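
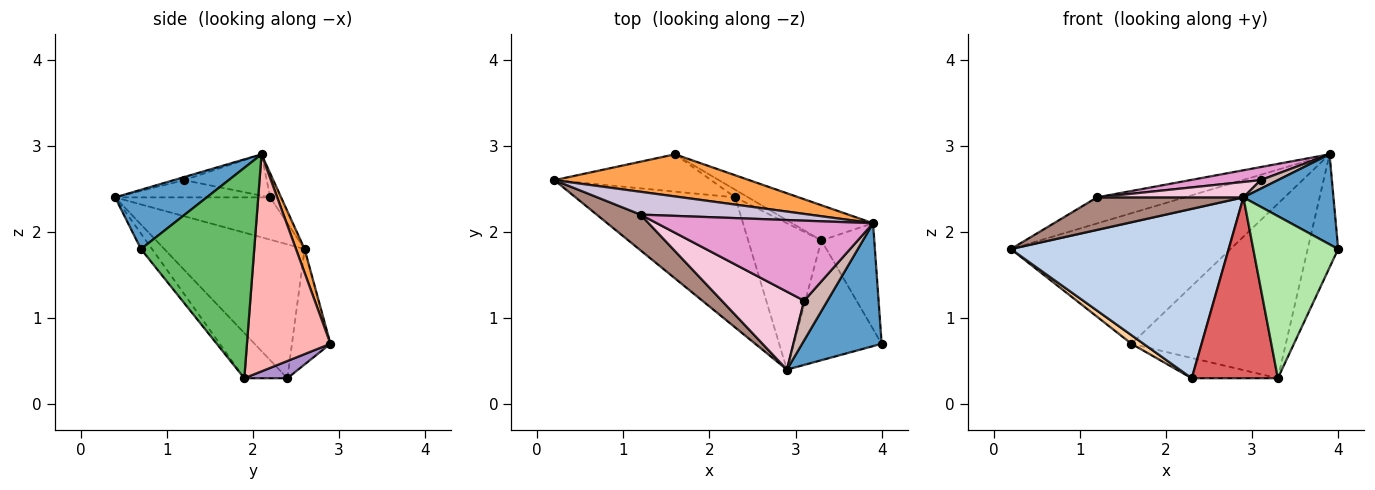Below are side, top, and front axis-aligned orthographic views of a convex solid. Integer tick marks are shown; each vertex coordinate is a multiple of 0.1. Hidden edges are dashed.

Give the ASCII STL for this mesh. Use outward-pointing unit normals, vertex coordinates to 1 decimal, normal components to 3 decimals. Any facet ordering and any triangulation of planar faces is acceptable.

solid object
 facet normal 0.515 -0.506 0.691
  outer loop
   vertex 2.9 0.4 2.4
   vertex 4.0 0.7 1.8
   vertex 3.9 2.1 2.9
  endloop
 endfacet
 facet normal -0.455 -0.706 -0.543
  outer loop
   vertex 2.9 0.4 2.4
   vertex 0.2 2.6 1.8
   vertex 2.3 2.4 0.3
  endloop
 endfacet
 facet normal 0.037 0.951 0.307
  outer loop
   vertex 1.6 2.9 0.7
   vertex 0.2 2.6 1.8
   vertex 3.9 2.1 2.9
  endloop
 endfacet
 facet normal -0.583 -0.183 -0.792
  outer loop
   vertex 1.6 2.9 0.7
   vertex 2.3 2.4 0.3
   vertex 0.2 2.6 1.8
  endloop
 endfacet
 facet normal 0.938 0.252 -0.236
  outer loop
   vertex 3.3 1.9 0.3
   vertex 3.9 2.1 2.9
   vertex 4.0 0.7 1.8
  endloop
 endfacet
 facet normal -0.104 -0.800 -0.591
  outer loop
   vertex 3.3 1.9 0.3
   vertex 4.0 0.7 1.8
   vertex 2.9 0.4 2.4
  endloop
 endfacet
 facet normal -0.362 -0.724 -0.586
  outer loop
   vertex 3.3 1.9 0.3
   vertex 2.9 0.4 2.4
   vertex 2.3 2.4 0.3
  endloop
 endfacet
 facet normal 0.468 0.866 -0.175
  outer loop
   vertex 3.3 1.9 0.3
   vertex 1.6 2.9 0.7
   vertex 3.9 2.1 2.9
  endloop
 endfacet
 facet normal 0.424 0.848 -0.318
  outer loop
   vertex 3.3 1.9 0.3
   vertex 2.3 2.4 0.3
   vertex 1.6 2.9 0.7
  endloop
 endfacet
 facet normal -0.094 0.749 0.656
  outer loop
   vertex 1.2 2.2 2.4
   vertex 3.9 2.1 2.9
   vertex 0.2 2.6 1.8
  endloop
 endfacet
 facet normal -0.581 -0.548 0.602
  outer loop
   vertex 1.2 2.2 2.4
   vertex 0.2 2.6 1.8
   vertex 2.9 0.4 2.4
  endloop
 endfacet
 facet normal -0.126 -0.211 0.969
  outer loop
   vertex 3.1 1.2 2.6
   vertex 2.9 0.4 2.4
   vertex 3.9 2.1 2.9
  endloop
 endfacet
 facet normal -0.185 -0.158 0.970
  outer loop
   vertex 3.1 1.2 2.6
   vertex 3.9 2.1 2.9
   vertex 1.2 2.2 2.4
  endloop
 endfacet
 facet normal -0.201 -0.190 0.961
  outer loop
   vertex 3.1 1.2 2.6
   vertex 1.2 2.2 2.4
   vertex 2.9 0.4 2.4
  endloop
 endfacet
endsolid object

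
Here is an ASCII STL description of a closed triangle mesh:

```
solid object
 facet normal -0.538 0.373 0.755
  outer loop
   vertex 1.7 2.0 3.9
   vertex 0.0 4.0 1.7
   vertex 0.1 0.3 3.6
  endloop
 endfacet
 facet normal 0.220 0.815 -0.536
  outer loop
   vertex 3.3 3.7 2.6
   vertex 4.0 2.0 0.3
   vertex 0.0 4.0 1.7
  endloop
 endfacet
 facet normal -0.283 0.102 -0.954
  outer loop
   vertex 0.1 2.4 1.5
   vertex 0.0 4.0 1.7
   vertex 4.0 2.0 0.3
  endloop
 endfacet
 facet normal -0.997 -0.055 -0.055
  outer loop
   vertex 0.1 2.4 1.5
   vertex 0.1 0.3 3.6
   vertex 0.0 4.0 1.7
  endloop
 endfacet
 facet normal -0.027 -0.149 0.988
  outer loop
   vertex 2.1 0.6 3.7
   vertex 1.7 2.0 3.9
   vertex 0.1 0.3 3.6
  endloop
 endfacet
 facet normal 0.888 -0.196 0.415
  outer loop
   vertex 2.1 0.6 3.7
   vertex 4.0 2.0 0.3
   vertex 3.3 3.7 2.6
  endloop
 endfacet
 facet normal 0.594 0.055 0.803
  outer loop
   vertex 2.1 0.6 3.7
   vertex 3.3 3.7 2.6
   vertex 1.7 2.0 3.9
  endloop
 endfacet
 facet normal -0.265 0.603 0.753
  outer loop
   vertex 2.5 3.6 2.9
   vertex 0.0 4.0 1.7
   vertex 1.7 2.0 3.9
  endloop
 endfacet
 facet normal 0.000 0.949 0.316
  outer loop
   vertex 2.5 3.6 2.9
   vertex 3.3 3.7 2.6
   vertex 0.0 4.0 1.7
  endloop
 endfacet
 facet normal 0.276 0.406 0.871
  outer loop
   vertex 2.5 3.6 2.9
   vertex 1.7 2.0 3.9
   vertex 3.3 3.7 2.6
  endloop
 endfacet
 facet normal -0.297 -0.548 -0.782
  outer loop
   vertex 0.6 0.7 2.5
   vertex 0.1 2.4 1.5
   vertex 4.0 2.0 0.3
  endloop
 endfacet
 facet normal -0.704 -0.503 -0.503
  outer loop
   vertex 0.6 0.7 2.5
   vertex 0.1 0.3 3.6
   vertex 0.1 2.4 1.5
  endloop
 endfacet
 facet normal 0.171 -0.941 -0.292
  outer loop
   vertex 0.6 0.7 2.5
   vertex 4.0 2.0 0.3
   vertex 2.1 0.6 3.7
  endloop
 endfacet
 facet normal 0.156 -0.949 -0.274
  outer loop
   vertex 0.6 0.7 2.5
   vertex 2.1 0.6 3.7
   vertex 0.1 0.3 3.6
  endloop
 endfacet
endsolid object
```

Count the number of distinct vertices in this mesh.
9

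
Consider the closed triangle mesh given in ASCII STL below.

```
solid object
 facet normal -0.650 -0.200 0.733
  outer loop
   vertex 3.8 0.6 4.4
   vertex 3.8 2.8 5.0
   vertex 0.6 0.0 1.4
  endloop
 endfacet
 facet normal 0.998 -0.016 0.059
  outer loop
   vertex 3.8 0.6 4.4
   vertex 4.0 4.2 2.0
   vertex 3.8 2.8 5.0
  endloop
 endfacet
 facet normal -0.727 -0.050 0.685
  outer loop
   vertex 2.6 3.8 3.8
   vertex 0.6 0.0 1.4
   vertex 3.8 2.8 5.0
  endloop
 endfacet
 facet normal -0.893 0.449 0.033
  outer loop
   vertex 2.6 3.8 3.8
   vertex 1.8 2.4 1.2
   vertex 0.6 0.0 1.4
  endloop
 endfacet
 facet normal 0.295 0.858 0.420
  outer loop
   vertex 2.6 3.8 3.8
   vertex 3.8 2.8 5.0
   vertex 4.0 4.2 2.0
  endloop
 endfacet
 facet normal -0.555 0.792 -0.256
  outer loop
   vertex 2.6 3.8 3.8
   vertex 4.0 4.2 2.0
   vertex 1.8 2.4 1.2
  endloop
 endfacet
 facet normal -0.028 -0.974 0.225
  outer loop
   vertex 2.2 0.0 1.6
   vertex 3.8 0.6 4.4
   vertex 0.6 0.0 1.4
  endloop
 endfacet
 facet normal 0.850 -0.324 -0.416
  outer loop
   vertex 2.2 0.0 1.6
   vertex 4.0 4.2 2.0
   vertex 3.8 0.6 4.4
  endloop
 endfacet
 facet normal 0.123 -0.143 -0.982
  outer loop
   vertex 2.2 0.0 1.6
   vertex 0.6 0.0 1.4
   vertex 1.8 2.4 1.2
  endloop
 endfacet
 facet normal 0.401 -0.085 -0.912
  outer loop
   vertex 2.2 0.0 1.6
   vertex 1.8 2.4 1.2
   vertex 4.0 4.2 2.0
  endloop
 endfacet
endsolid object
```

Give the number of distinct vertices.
7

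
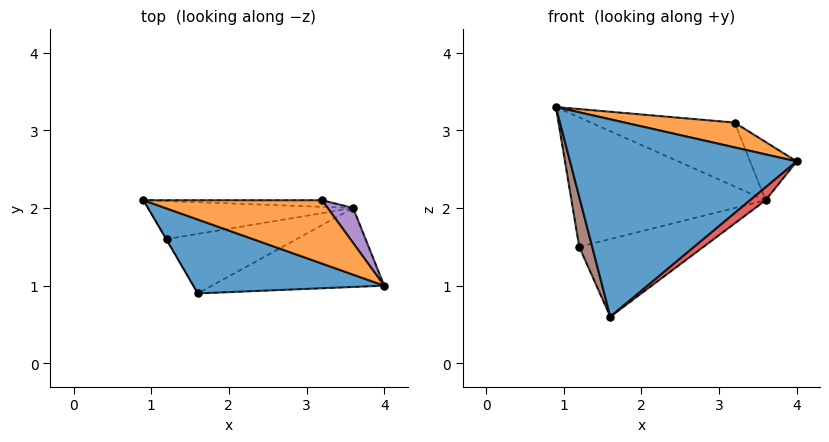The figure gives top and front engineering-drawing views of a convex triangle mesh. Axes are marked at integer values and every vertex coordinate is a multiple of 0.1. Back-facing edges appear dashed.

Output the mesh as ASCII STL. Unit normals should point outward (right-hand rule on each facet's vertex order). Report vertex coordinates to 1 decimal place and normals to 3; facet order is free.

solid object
 facet normal -0.245 -0.908 0.340
  outer loop
   vertex 1.6 0.9 0.6
   vertex 4.0 1.0 2.6
   vertex 0.9 2.1 3.3
  endloop
 endfacet
 facet normal 0.081 -0.363 0.928
  outer loop
   vertex 3.2 2.1 3.1
   vertex 0.9 2.1 3.3
   vertex 4.0 1.0 2.6
  endloop
 endfacet
 facet normal -0.009 0.995 -0.103
  outer loop
   vertex 3.6 2.0 2.1
   vertex 0.9 2.1 3.3
   vertex 3.2 2.1 3.1
  endloop
 endfacet
 facet normal 0.638 -0.125 -0.760
  outer loop
   vertex 3.6 2.0 2.1
   vertex 4.0 1.0 2.6
   vertex 1.6 0.9 0.6
  endloop
 endfacet
 facet normal 0.832 0.476 0.285
  outer loop
   vertex 3.6 2.0 2.1
   vertex 3.2 2.1 3.1
   vertex 4.0 1.0 2.6
  endloop
 endfacet
 facet normal -0.874 -0.486 -0.011
  outer loop
   vertex 1.2 1.6 1.5
   vertex 1.6 0.9 0.6
   vertex 0.9 2.1 3.3
  endloop
 endfacet
 facet normal -0.089 0.956 -0.280
  outer loop
   vertex 1.2 1.6 1.5
   vertex 0.9 2.1 3.3
   vertex 3.6 2.0 2.1
  endloop
 endfacet
 facet normal 0.020 0.793 -0.608
  outer loop
   vertex 1.2 1.6 1.5
   vertex 3.6 2.0 2.1
   vertex 1.6 0.9 0.6
  endloop
 endfacet
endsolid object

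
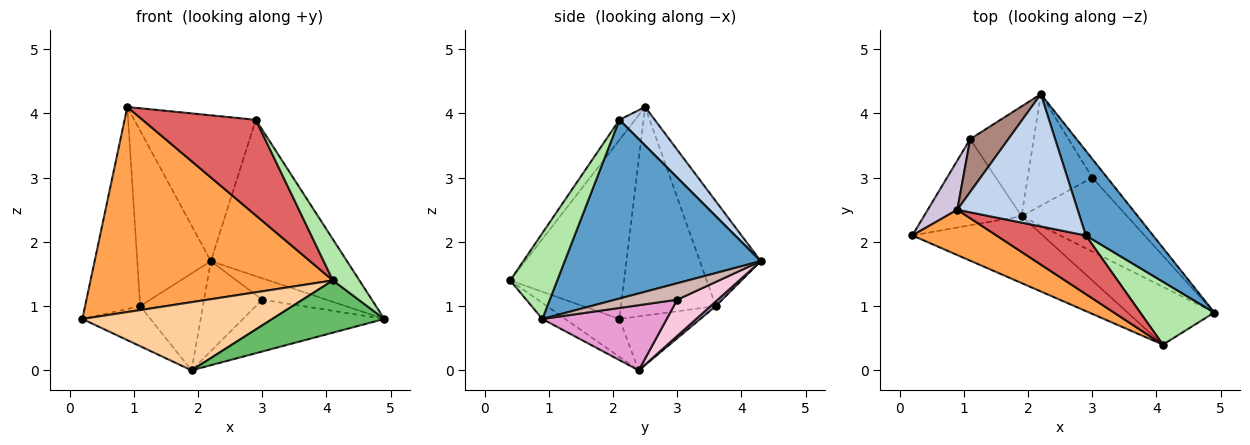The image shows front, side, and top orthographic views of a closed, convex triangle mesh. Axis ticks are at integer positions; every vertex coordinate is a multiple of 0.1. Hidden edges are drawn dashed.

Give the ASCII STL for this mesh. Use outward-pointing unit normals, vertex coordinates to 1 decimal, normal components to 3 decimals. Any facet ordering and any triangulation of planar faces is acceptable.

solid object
 facet normal 0.785 0.545 0.295
  outer loop
   vertex 2.9 2.1 3.9
   vertex 4.9 0.9 0.8
   vertex 2.2 4.3 1.7
  endloop
 endfacet
 facet normal 0.210 0.724 0.657
  outer loop
   vertex 2.9 2.1 3.9
   vertex 2.2 4.3 1.7
   vertex 0.9 2.5 4.1
  endloop
 endfacet
 facet normal -0.417 -0.888 0.196
  outer loop
   vertex 4.1 0.4 1.4
   vertex 0.9 2.5 4.1
   vertex 0.2 2.1 0.8
  endloop
 endfacet
 facet normal -0.199 -0.700 -0.686
  outer loop
   vertex 4.1 0.4 1.4
   vertex 0.2 2.1 0.8
   vertex 1.9 2.4 0.0
  endloop
 endfacet
 facet normal -0.136 -0.664 -0.735
  outer loop
   vertex 4.1 0.4 1.4
   vertex 1.9 2.4 0.0
   vertex 4.9 0.9 0.8
  endloop
 endfacet
 facet normal 0.696 -0.393 0.601
  outer loop
   vertex 4.1 0.4 1.4
   vertex 4.9 0.9 0.8
   vertex 2.9 2.1 3.9
  endloop
 endfacet
 facet normal -0.117 -0.847 0.519
  outer loop
   vertex 4.1 0.4 1.4
   vertex 2.9 2.1 3.9
   vertex 0.9 2.5 4.1
  endloop
 endfacet
 facet normal -0.448 0.377 -0.811
  outer loop
   vertex 1.1 3.6 1.0
   vertex 1.9 2.4 0.0
   vertex 0.2 2.1 0.8
  endloop
 endfacet
 facet normal 0.056 0.661 -0.748
  outer loop
   vertex 1.1 3.6 1.0
   vertex 2.2 4.3 1.7
   vertex 1.9 2.4 0.0
  endloop
 endfacet
 facet normal -0.858 0.499 0.122
  outer loop
   vertex 1.1 3.6 1.0
   vertex 0.2 2.1 0.8
   vertex 0.9 2.5 4.1
  endloop
 endfacet
 facet normal -0.621 0.750 0.226
  outer loop
   vertex 1.1 3.6 1.0
   vertex 0.9 2.5 4.1
   vertex 2.2 4.3 1.7
  endloop
 endfacet
 facet normal 0.588 0.608 -0.534
  outer loop
   vertex 3.0 3.0 1.1
   vertex 2.2 4.3 1.7
   vertex 4.9 0.9 0.8
  endloop
 endfacet
 facet normal 0.451 0.513 -0.731
  outer loop
   vertex 3.0 3.0 1.1
   vertex 4.9 0.9 0.8
   vertex 1.9 2.4 0.0
  endloop
 endfacet
 facet normal 0.400 0.575 -0.714
  outer loop
   vertex 3.0 3.0 1.1
   vertex 1.9 2.4 0.0
   vertex 2.2 4.3 1.7
  endloop
 endfacet
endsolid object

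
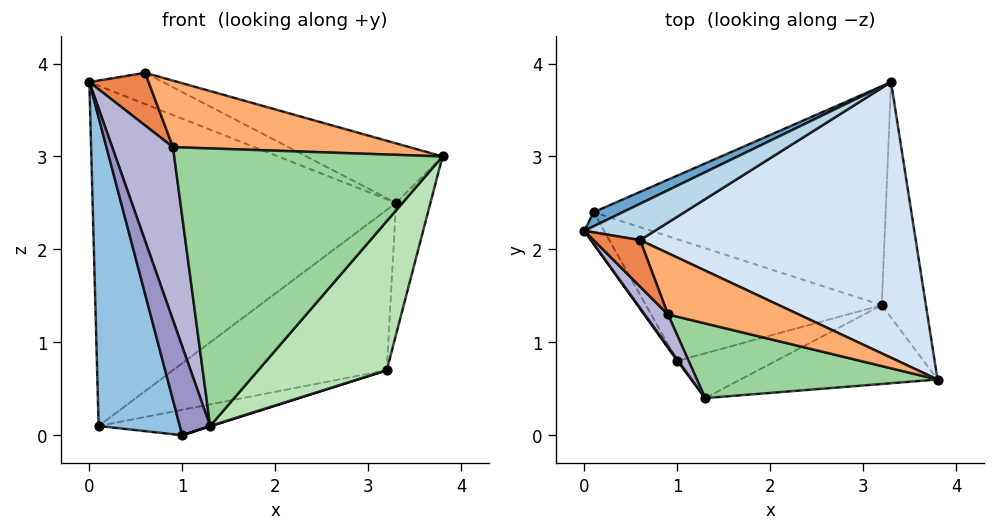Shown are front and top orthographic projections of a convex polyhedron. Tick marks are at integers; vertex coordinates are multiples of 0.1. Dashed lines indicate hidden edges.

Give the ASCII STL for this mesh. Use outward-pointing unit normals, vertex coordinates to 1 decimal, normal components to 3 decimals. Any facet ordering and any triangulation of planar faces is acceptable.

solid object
 facet normal -0.424 0.905 0.037
  outer loop
   vertex 0.1 2.4 0.1
   vertex 0.0 2.2 3.8
   vertex 3.3 3.8 2.5
  endloop
 endfacet
 facet normal -0.872 -0.487 -0.050
  outer loop
   vertex 0.1 2.4 0.1
   vertex 1.0 0.8 0.0
   vertex 0.0 2.2 3.8
  endloop
 endfacet
 facet normal -0.018 0.652 0.758
  outer loop
   vertex 0.6 2.1 3.9
   vertex 3.3 3.8 2.5
   vertex 0.0 2.2 3.8
  endloop
 endfacet
 facet normal 0.350 0.198 0.916
  outer loop
   vertex 0.6 2.1 3.9
   vertex 3.8 0.6 3.0
   vertex 3.3 3.8 2.5
  endloop
 endfacet
 facet normal -0.229 -0.730 0.644
  outer loop
   vertex 0.9 1.3 3.1
   vertex 0.6 2.1 3.9
   vertex 0.0 2.2 3.8
  endloop
 endfacet
 facet normal -0.152 -0.727 0.670
  outer loop
   vertex 0.9 1.3 3.1
   vertex 3.8 0.6 3.0
   vertex 0.6 2.1 3.9
  endloop
 endfacet
 facet normal 0.970 0.118 -0.212
  outer loop
   vertex 3.2 1.4 0.7
   vertex 3.3 3.8 2.5
   vertex 3.8 0.6 3.0
  endloop
 endfacet
 facet normal 0.328 0.558 -0.762
  outer loop
   vertex 3.2 1.4 0.7
   vertex 0.1 2.4 0.1
   vertex 3.3 3.8 2.5
  endloop
 endfacet
 facet normal 0.248 0.199 -0.948
  outer loop
   vertex 3.2 1.4 0.7
   vertex 1.0 0.8 0.0
   vertex 0.1 2.4 0.1
  endloop
 endfacet
 facet normal -0.219 -0.942 0.254
  outer loop
   vertex 1.3 0.4 0.1
   vertex 3.8 0.6 3.0
   vertex 0.9 1.3 3.1
  endloop
 endfacet
 facet normal 0.523 -0.754 -0.398
  outer loop
   vertex 1.3 0.4 0.1
   vertex 3.2 1.4 0.7
   vertex 3.8 0.6 3.0
  endloop
 endfacet
 facet normal 0.305 -0.009 -0.952
  outer loop
   vertex 1.3 0.4 0.1
   vertex 1.0 0.8 0.0
   vertex 3.2 1.4 0.7
  endloop
 endfacet
 facet normal -0.801 -0.598 0.010
  outer loop
   vertex 1.3 0.4 0.1
   vertex 0.0 2.2 3.8
   vertex 1.0 0.8 0.0
  endloop
 endfacet
 facet normal -0.644 -0.752 0.140
  outer loop
   vertex 1.3 0.4 0.1
   vertex 0.9 1.3 3.1
   vertex 0.0 2.2 3.8
  endloop
 endfacet
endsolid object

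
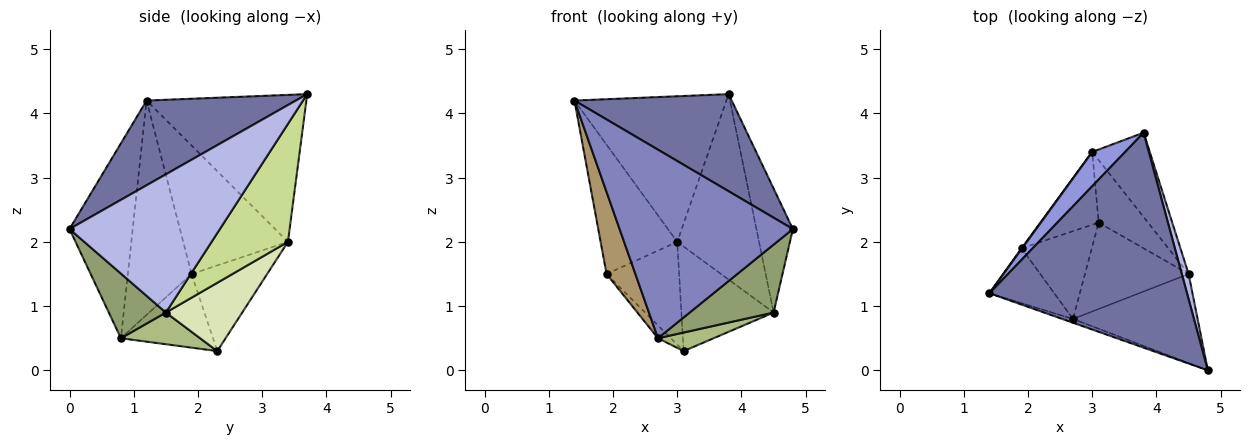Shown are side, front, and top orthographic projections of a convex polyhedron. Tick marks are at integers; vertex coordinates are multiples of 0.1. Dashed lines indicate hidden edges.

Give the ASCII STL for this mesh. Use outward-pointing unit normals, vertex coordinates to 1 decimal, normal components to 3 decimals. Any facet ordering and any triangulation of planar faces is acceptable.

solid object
 facet normal 0.364 -0.383 0.849
  outer loop
   vertex 3.8 3.7 4.3
   vertex 1.4 1.2 4.2
   vertex 4.8 0.0 2.2
  endloop
 endfacet
 facet normal -0.343 -0.939 -0.019
  outer loop
   vertex 2.7 0.8 0.5
   vertex 4.8 0.0 2.2
   vertex 1.4 1.2 4.2
  endloop
 endfacet
 facet normal -0.715 0.680 0.160
  outer loop
   vertex 3.0 3.4 2.0
   vertex 1.4 1.2 4.2
   vertex 3.8 3.7 4.3
  endloop
 endfacet
 facet normal 0.971 0.235 0.048
  outer loop
   vertex 4.5 1.5 0.9
   vertex 3.8 3.7 4.3
   vertex 4.8 0.0 2.2
  endloop
 endfacet
 facet normal 0.381 -0.561 -0.735
  outer loop
   vertex 4.5 1.5 0.9
   vertex 4.8 0.0 2.2
   vertex 2.7 0.8 0.5
  endloop
 endfacet
 facet normal 0.286 -0.201 -0.937
  outer loop
   vertex 4.5 1.5 0.9
   vertex 2.7 0.8 0.5
   vertex 3.1 2.3 0.3
  endloop
 endfacet
 facet normal 0.647 0.694 -0.316
  outer loop
   vertex 4.5 1.5 0.9
   vertex 3.0 3.4 2.0
   vertex 3.8 3.7 4.3
  endloop
 endfacet
 facet normal 0.579 0.700 -0.419
  outer loop
   vertex 4.5 1.5 0.9
   vertex 3.1 2.3 0.3
   vertex 3.0 3.4 2.0
  endloop
 endfacet
 facet normal -0.878 -0.397 -0.266
  outer loop
   vertex 1.9 1.9 1.5
   vertex 2.7 0.8 0.5
   vertex 1.4 1.2 4.2
  endloop
 endfacet
 facet normal -0.720 0.100 -0.687
  outer loop
   vertex 1.9 1.9 1.5
   vertex 3.1 2.3 0.3
   vertex 2.7 0.8 0.5
  endloop
 endfacet
 facet normal -0.807 0.591 0.004
  outer loop
   vertex 1.9 1.9 1.5
   vertex 1.4 1.2 4.2
   vertex 3.0 3.4 2.0
  endloop
 endfacet
 facet normal -0.648 0.622 -0.440
  outer loop
   vertex 1.9 1.9 1.5
   vertex 3.0 3.4 2.0
   vertex 3.1 2.3 0.3
  endloop
 endfacet
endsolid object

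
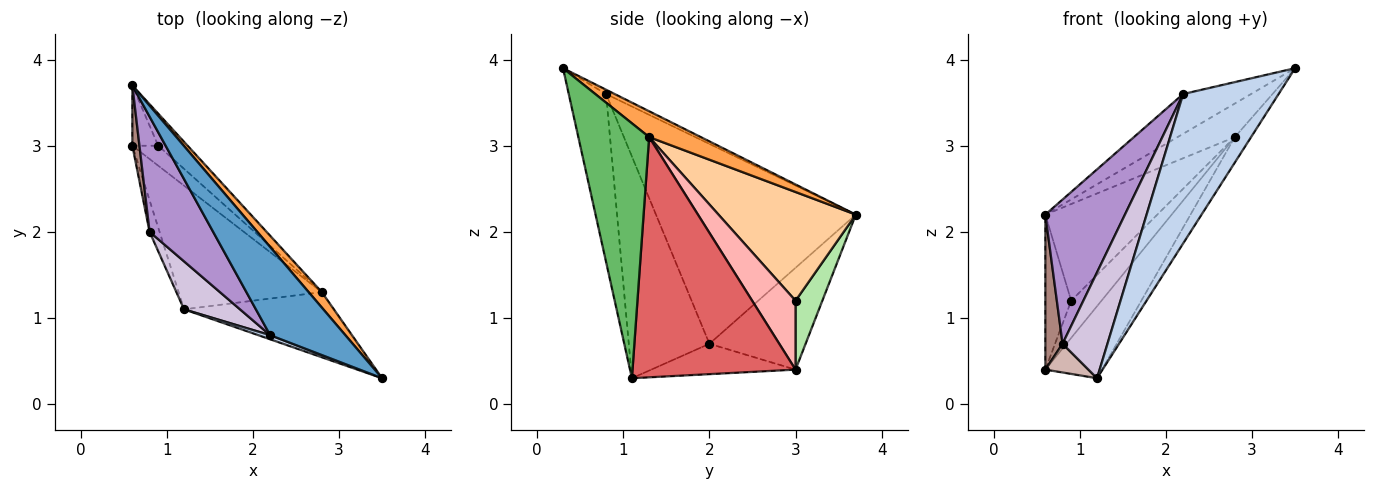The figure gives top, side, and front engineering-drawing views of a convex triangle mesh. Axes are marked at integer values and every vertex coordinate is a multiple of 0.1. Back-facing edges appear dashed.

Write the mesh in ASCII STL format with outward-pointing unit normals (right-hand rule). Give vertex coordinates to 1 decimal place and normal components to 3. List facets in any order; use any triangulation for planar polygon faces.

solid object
 facet normal -0.052 0.411 0.910
  outer loop
   vertex 2.2 0.8 3.6
   vertex 3.5 0.3 3.9
   vertex 0.6 3.7 2.2
  endloop
 endfacet
 facet normal -0.364 -0.931 0.026
  outer loop
   vertex 2.2 0.8 3.6
   vertex 1.2 1.1 0.3
   vertex 3.5 0.3 3.9
  endloop
 endfacet
 facet normal 0.634 0.702 0.323
  outer loop
   vertex 2.8 1.3 3.1
   vertex 0.6 3.7 2.2
   vertex 3.5 0.3 3.9
  endloop
 endfacet
 facet normal 0.759 0.618 -0.205
  outer loop
   vertex 2.8 1.3 3.1
   vertex 0.9 3.0 1.2
   vertex 0.6 3.7 2.2
  endloop
 endfacet
 facet normal 0.846 0.194 -0.497
  outer loop
   vertex 2.8 1.3 3.1
   vertex 3.5 0.3 3.9
   vertex 1.2 1.1 0.3
  endloop
 endfacet
 facet normal 0.695 0.670 -0.261
  outer loop
   vertex 0.6 3.0 0.4
   vertex 0.6 3.7 2.2
   vertex 0.9 3.0 1.2
  endloop
 endfacet
 facet normal 0.823 0.286 -0.491
  outer loop
   vertex 0.6 3.0 0.4
   vertex 2.8 1.3 3.1
   vertex 1.2 1.1 0.3
  endloop
 endfacet
 facet normal 0.784 0.547 -0.294
  outer loop
   vertex 0.6 3.0 0.4
   vertex 0.9 3.0 1.2
   vertex 2.8 1.3 3.1
  endloop
 endfacet
 facet normal -0.891 -0.355 0.283
  outer loop
   vertex 0.8 2.0 0.7
   vertex 2.2 0.8 3.6
   vertex 0.6 3.7 2.2
  endloop
 endfacet
 facet normal -0.853 -0.475 0.215
  outer loop
   vertex 0.8 2.0 0.7
   vertex 1.2 1.1 0.3
   vertex 2.2 0.8 3.6
  endloop
 endfacet
 facet normal -0.982 -0.176 0.068
  outer loop
   vertex 0.8 2.0 0.7
   vertex 0.6 3.7 2.2
   vertex 0.6 3.0 0.4
  endloop
 endfacet
 facet normal -0.914 -0.273 -0.300
  outer loop
   vertex 0.8 2.0 0.7
   vertex 0.6 3.0 0.4
   vertex 1.2 1.1 0.3
  endloop
 endfacet
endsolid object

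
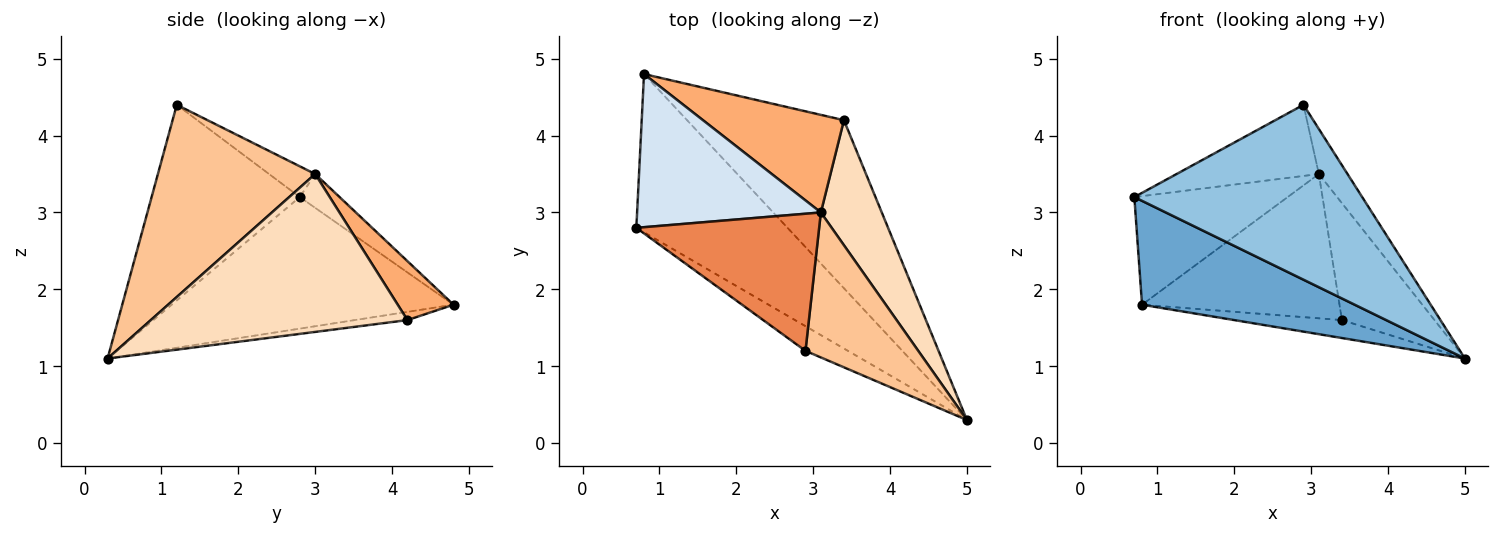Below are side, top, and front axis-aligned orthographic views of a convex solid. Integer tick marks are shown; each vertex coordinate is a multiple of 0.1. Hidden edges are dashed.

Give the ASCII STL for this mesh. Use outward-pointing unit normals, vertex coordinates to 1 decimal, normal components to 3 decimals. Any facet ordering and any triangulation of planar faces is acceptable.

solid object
 facet normal -0.588 -0.444 -0.676
  outer loop
   vertex 0.8 4.8 1.8
   vertex 5.0 0.3 1.1
   vertex 0.7 2.8 3.2
  endloop
 endfacet
 facet normal -0.541 -0.833 -0.117
  outer loop
   vertex 2.9 1.2 4.4
   vertex 0.7 2.8 3.2
   vertex 5.0 0.3 1.1
  endloop
 endfacet
 facet normal -0.052 0.106 -0.993
  outer loop
   vertex 3.4 4.2 1.6
   vertex 5.0 0.3 1.1
   vertex 0.8 4.8 1.8
  endloop
 endfacet
 facet normal -0.149 0.572 0.807
  outer loop
   vertex 3.1 3.0 3.5
   vertex 0.8 4.8 1.8
   vertex 0.7 2.8 3.2
  endloop
 endfacet
 facet normal -0.148 0.455 0.878
  outer loop
   vertex 3.1 3.0 3.5
   vertex 0.7 2.8 3.2
   vertex 2.9 1.2 4.4
  endloop
 endfacet
 facet normal 0.228 0.807 0.545
  outer loop
   vertex 3.1 3.0 3.5
   vertex 3.4 4.2 1.6
   vertex 0.8 4.8 1.8
  endloop
 endfacet
 facet normal 0.852 0.155 0.500
  outer loop
   vertex 3.1 3.0 3.5
   vertex 2.9 1.2 4.4
   vertex 5.0 0.3 1.1
  endloop
 endfacet
 facet normal 0.884 0.319 0.341
  outer loop
   vertex 3.1 3.0 3.5
   vertex 5.0 0.3 1.1
   vertex 3.4 4.2 1.6
  endloop
 endfacet
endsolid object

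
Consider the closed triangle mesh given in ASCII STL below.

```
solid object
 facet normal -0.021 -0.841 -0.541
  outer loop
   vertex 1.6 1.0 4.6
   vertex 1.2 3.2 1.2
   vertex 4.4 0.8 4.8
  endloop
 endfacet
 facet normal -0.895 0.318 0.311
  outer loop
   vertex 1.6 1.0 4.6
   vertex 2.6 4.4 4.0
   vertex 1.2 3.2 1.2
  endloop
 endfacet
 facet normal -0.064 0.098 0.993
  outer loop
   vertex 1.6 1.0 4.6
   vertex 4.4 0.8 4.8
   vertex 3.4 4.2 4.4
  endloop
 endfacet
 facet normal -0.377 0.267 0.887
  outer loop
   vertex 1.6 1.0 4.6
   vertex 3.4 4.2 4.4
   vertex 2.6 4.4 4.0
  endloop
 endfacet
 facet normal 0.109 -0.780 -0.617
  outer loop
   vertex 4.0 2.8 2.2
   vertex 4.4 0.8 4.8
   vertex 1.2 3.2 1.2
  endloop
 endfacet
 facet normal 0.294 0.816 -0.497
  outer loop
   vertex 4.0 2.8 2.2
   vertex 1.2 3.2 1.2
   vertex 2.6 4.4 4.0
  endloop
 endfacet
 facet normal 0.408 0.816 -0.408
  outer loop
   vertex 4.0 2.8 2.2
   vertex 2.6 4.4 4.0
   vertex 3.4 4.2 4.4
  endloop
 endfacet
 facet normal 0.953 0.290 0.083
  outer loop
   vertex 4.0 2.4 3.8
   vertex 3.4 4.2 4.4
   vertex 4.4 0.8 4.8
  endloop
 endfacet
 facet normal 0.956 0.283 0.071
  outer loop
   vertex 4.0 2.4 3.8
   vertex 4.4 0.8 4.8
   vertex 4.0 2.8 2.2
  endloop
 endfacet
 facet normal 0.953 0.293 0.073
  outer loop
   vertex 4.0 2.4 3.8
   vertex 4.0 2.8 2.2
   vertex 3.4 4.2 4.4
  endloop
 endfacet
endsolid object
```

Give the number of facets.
10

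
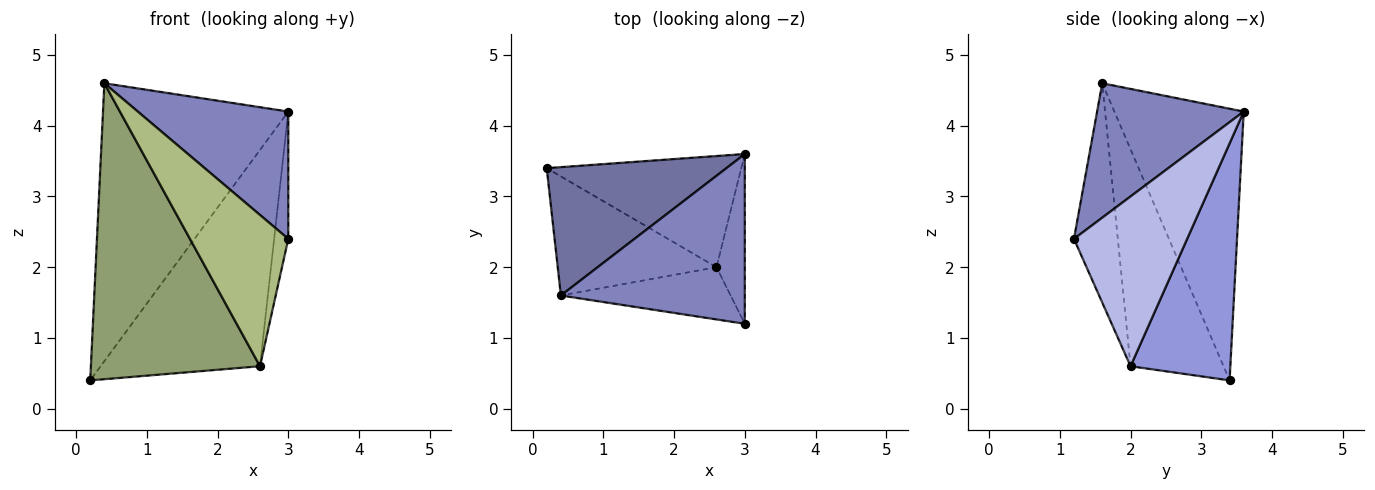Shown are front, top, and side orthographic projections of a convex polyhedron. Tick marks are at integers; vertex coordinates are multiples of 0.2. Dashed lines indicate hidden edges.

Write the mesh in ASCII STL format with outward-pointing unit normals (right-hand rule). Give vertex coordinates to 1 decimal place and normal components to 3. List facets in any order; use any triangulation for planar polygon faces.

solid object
 facet normal -0.535 0.767 0.354
  outer loop
   vertex 0.4 1.6 4.6
   vertex 3.0 3.6 4.2
   vertex 0.2 3.4 0.4
  endloop
 endfacet
 facet normal 0.505 -0.518 0.691
  outer loop
   vertex 0.4 1.6 4.6
   vertex 3.0 1.2 2.4
   vertex 3.0 3.6 4.2
  endloop
 endfacet
 facet normal 0.487 0.777 -0.399
  outer loop
   vertex 2.6 2.0 0.6
   vertex 0.2 3.4 0.4
   vertex 3.0 3.6 4.2
  endloop
 endfacet
 facet normal 0.979 0.122 -0.163
  outer loop
   vertex 2.6 2.0 0.6
   vertex 3.0 3.6 4.2
   vertex 3.0 1.2 2.4
  endloop
 endfacet
 facet normal -0.454 -0.826 -0.333
  outer loop
   vertex 2.6 2.0 0.6
   vertex 0.4 1.6 4.6
   vertex 0.2 3.4 0.4
  endloop
 endfacet
 facet normal -0.388 -0.871 -0.301
  outer loop
   vertex 2.6 2.0 0.6
   vertex 3.0 1.2 2.4
   vertex 0.4 1.6 4.6
  endloop
 endfacet
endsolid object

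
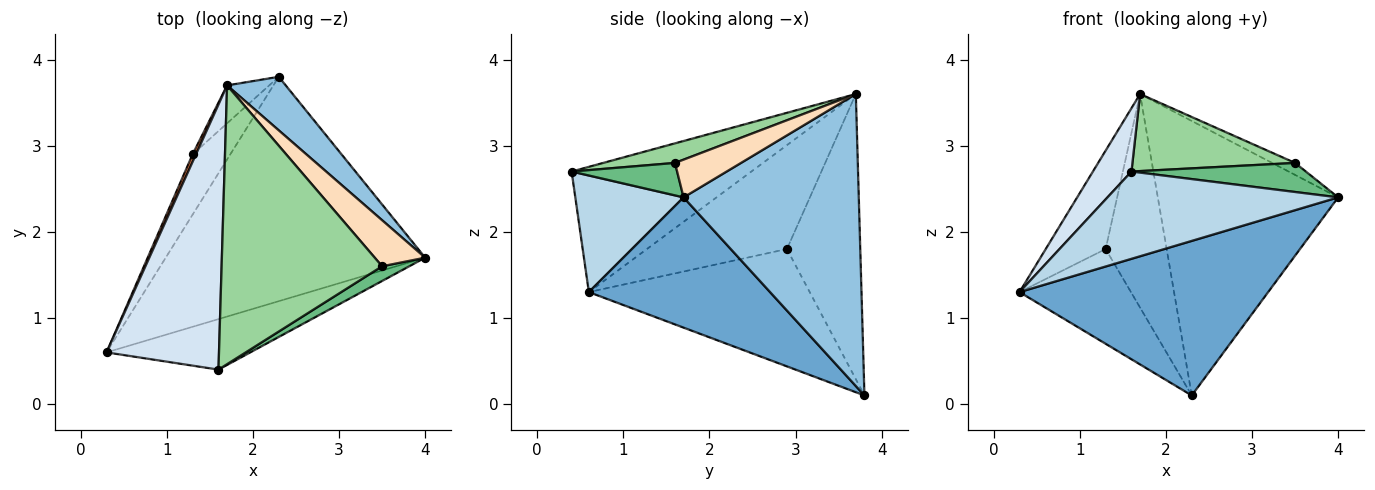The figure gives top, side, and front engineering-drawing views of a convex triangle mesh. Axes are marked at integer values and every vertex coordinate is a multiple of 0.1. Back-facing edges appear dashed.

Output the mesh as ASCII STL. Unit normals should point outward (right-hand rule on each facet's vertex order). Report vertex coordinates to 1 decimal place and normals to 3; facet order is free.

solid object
 facet normal 0.382 -0.524 -0.761
  outer loop
   vertex 2.3 3.8 0.1
   vertex 4.0 1.7 2.4
   vertex 0.3 0.6 1.3
  endloop
 endfacet
 facet normal 0.690 0.710 0.139
  outer loop
   vertex 2.3 3.8 0.1
   vertex 1.7 3.7 3.6
   vertex 4.0 1.7 2.4
  endloop
 endfacet
 facet normal 0.376 -0.802 -0.464
  outer loop
   vertex 1.6 0.4 2.7
   vertex 0.3 0.6 1.3
   vertex 4.0 1.7 2.4
  endloop
 endfacet
 facet normal -0.735 -0.158 0.660
  outer loop
   vertex 1.6 0.4 2.7
   vertex 1.7 3.7 3.6
   vertex 0.3 0.6 1.3
  endloop
 endfacet
 facet normal -0.919 0.393 0.029
  outer loop
   vertex 1.3 2.9 1.8
   vertex 0.3 0.6 1.3
   vertex 1.7 3.7 3.6
  endloop
 endfacet
 facet normal -0.858 0.433 -0.276
  outer loop
   vertex 1.3 2.9 1.8
   vertex 2.3 3.8 0.1
   vertex 0.3 0.6 1.3
  endloop
 endfacet
 facet normal -0.764 0.636 -0.113
  outer loop
   vertex 1.3 2.9 1.8
   vertex 1.7 3.7 3.6
   vertex 2.3 3.8 0.1
  endloop
 endfacet
 facet normal 0.586 0.204 0.784
  outer loop
   vertex 3.5 1.6 2.8
   vertex 4.0 1.7 2.4
   vertex 1.7 3.7 3.6
  endloop
 endfacet
 facet normal 0.475 -0.785 0.397
  outer loop
   vertex 3.5 1.6 2.8
   vertex 1.6 0.4 2.7
   vertex 4.0 1.7 2.4
  endloop
 endfacet
 facet normal 0.117 -0.265 0.957
  outer loop
   vertex 3.5 1.6 2.8
   vertex 1.7 3.7 3.6
   vertex 1.6 0.4 2.7
  endloop
 endfacet
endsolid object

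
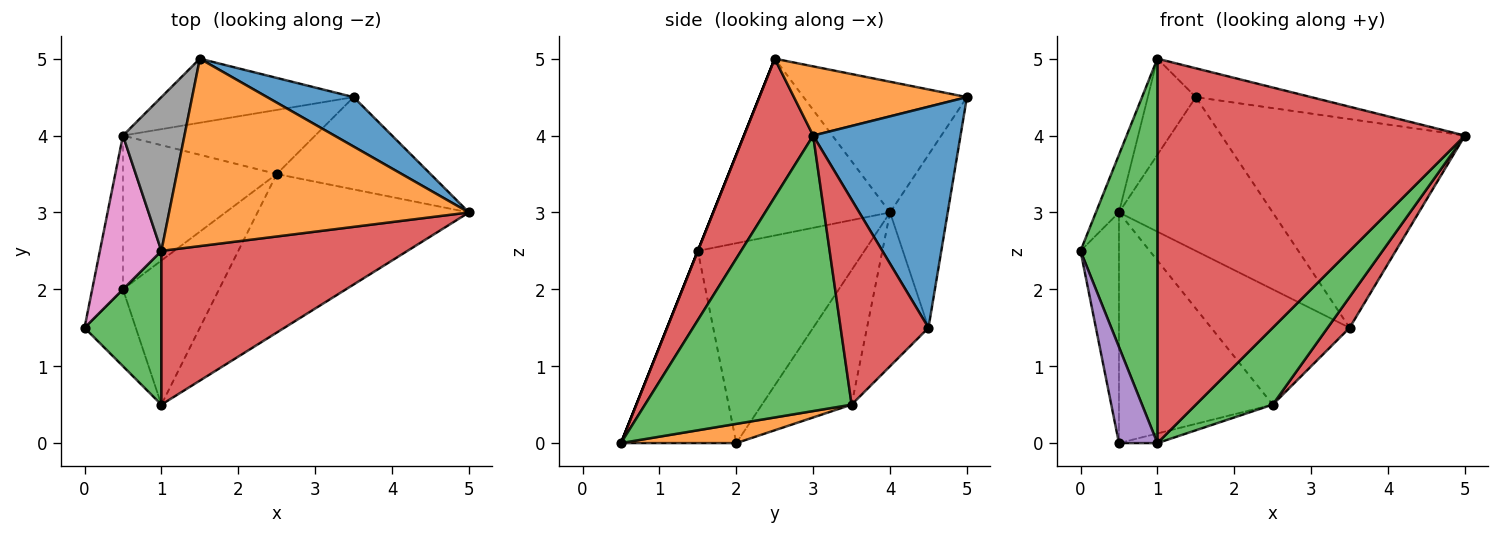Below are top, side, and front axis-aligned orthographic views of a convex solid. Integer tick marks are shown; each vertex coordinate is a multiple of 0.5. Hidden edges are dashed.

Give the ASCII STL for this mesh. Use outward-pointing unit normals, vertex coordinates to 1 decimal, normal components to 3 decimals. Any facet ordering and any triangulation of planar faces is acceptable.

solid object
 facet normal 0.507 0.838 0.199
  outer loop
   vertex 3.5 4.5 1.5
   vertex 1.5 5.0 4.5
   vertex 5.0 3.0 4.0
  endloop
 endfacet
 facet normal 0.222 0.148 0.964
  outer loop
   vertex 1.0 2.5 5.0
   vertex 5.0 3.0 4.0
   vertex 1.5 5.0 4.5
  endloop
 endfacet
 facet normal 0.000 -0.928 0.371
  outer loop
   vertex 1.0 2.5 5.0
   vertex 0.0 1.5 2.5
   vertex 1.0 0.5 0.0
  endloop
 endfacet
 facet normal 0.204 -0.909 0.364
  outer loop
   vertex 1.0 2.5 5.0
   vertex 1.0 0.5 0.0
   vertex 5.0 3.0 4.0
  endloop
 endfacet
 facet normal -0.920 -0.307 -0.245
  outer loop
   vertex 0.5 2.0 0.0
   vertex 1.0 0.5 0.0
   vertex 0.0 1.5 2.5
  endloop
 endfacet
 facet normal -0.964 0.222 -0.148
  outer loop
   vertex 0.5 4.0 3.0
   vertex 0.5 2.0 0.0
   vertex 0.0 1.5 2.5
  endloop
 endfacet
 facet normal -0.937 0.122 0.326
  outer loop
   vertex 0.5 4.0 3.0
   vertex 0.0 1.5 2.5
   vertex 1.0 2.5 5.0
  endloop
 endfacet
 facet normal -0.874 0.257 0.411
  outer loop
   vertex 0.5 4.0 3.0
   vertex 1.0 2.5 5.0
   vertex 1.5 5.0 4.5
  endloop
 endfacet
 facet normal -0.327 0.872 -0.363
  outer loop
   vertex 0.5 4.0 3.0
   vertex 1.5 5.0 4.5
   vertex 3.5 4.5 1.5
  endloop
 endfacet
 facet normal -0.362 0.815 -0.453
  outer loop
   vertex 2.5 3.5 0.5
   vertex 0.5 4.0 3.0
   vertex 3.5 4.5 1.5
  endloop
 endfacet
 facet normal -0.437 0.749 -0.499
  outer loop
   vertex 2.5 3.5 0.5
   vertex 0.5 2.0 0.0
   vertex 0.5 4.0 3.0
  endloop
 endfacet
 facet normal 0.196 0.065 -0.978
  outer loop
   vertex 2.5 3.5 0.5
   vertex 1.0 0.5 0.0
   vertex 0.5 2.0 0.0
  endloop
 endfacet
 facet normal 0.761 -0.283 -0.584
  outer loop
   vertex 2.5 3.5 0.5
   vertex 5.0 3.0 4.0
   vertex 1.0 0.5 0.0
  endloop
 endfacet
 facet normal 0.784 -0.196 -0.588
  outer loop
   vertex 2.5 3.5 0.5
   vertex 3.5 4.5 1.5
   vertex 5.0 3.0 4.0
  endloop
 endfacet
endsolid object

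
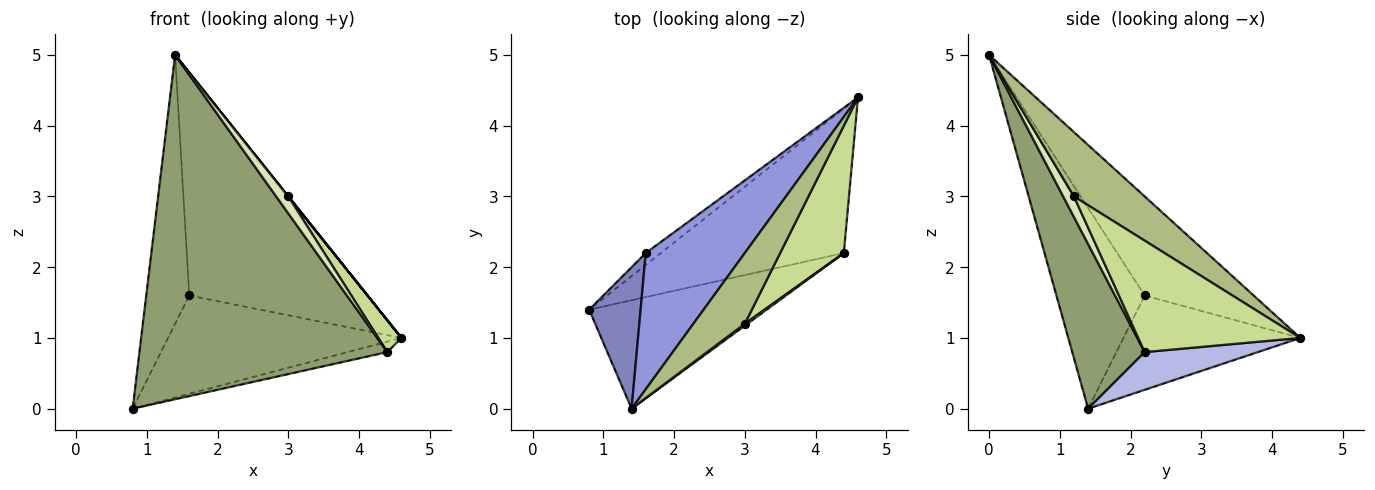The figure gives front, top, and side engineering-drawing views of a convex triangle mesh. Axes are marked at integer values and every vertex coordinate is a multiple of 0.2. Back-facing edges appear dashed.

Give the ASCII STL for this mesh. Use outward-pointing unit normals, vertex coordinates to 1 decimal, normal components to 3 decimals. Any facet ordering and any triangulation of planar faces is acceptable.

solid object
 facet normal -0.601 0.793 -0.096
  outer loop
   vertex 1.6 2.2 1.6
   vertex 4.6 4.4 1.0
   vertex 0.8 1.4 0.0
  endloop
 endfacet
 facet normal -0.876 0.427 0.225
  outer loop
   vertex 1.6 2.2 1.6
   vertex 0.8 1.4 0.0
   vertex 1.4 0.0 5.0
  endloop
 endfacet
 facet normal -0.462 0.757 0.462
  outer loop
   vertex 1.6 2.2 1.6
   vertex 1.4 0.0 5.0
   vertex 4.6 4.4 1.0
  endloop
 endfacet
 facet normal 0.201 0.071 -0.977
  outer loop
   vertex 4.4 2.2 0.8
   vertex 0.8 1.4 0.0
   vertex 4.6 4.4 1.0
  endloop
 endfacet
 facet normal 0.268 -0.919 -0.289
  outer loop
   vertex 4.4 2.2 0.8
   vertex 1.4 0.0 5.0
   vertex 0.8 1.4 0.0
  endloop
 endfacet
 facet normal 0.781 0.000 0.625
  outer loop
   vertex 3.0 1.2 3.0
   vertex 4.6 4.4 1.0
   vertex 1.4 0.0 5.0
  endloop
 endfacet
 facet normal 0.862 -0.123 0.492
  outer loop
   vertex 3.0 1.2 3.0
   vertex 4.4 2.2 0.8
   vertex 4.6 4.4 1.0
  endloop
 endfacet
 facet normal 0.662 -0.745 0.083
  outer loop
   vertex 3.0 1.2 3.0
   vertex 1.4 0.0 5.0
   vertex 4.4 2.2 0.8
  endloop
 endfacet
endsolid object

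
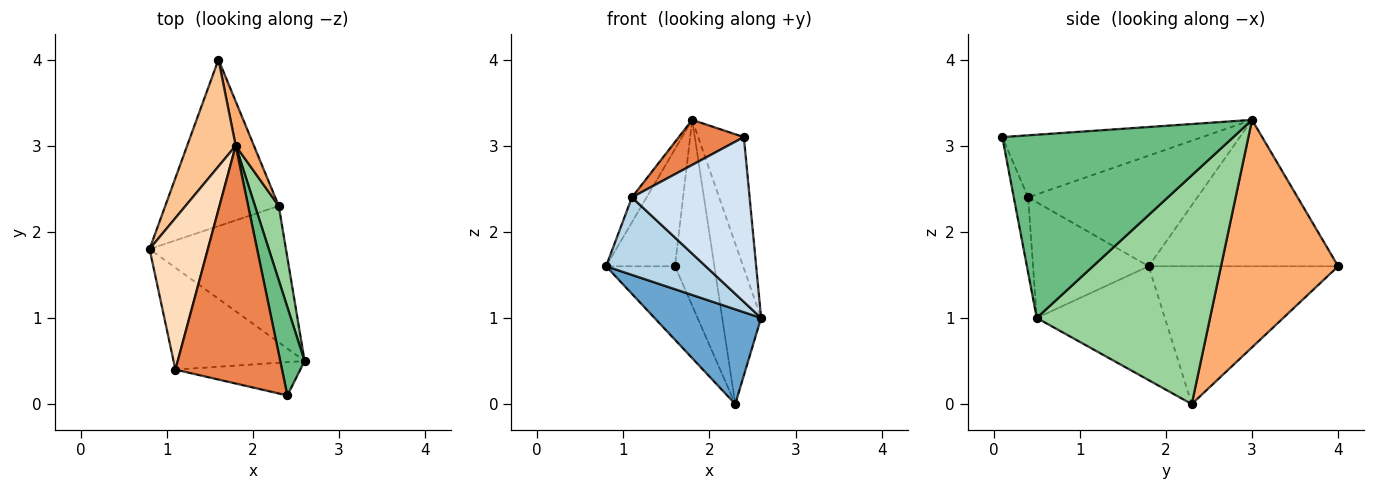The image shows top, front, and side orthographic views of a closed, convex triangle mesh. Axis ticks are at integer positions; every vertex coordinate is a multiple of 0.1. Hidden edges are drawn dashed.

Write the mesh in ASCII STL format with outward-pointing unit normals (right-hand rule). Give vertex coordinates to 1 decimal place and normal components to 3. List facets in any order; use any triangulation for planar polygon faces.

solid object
 facet normal -0.566 -0.471 -0.677
  outer loop
   vertex 2.3 2.3 0.0
   vertex 2.6 0.5 1.0
   vertex 0.8 1.8 1.6
  endloop
 endfacet
 facet normal -0.743 0.270 -0.612
  outer loop
   vertex 2.3 2.3 0.0
   vertex 0.8 1.8 1.6
   vertex 1.6 4.0 1.6
  endloop
 endfacet
 facet normal -0.575 -0.495 -0.651
  outer loop
   vertex 1.1 0.4 2.4
   vertex 0.8 1.8 1.6
   vertex 2.6 0.5 1.0
  endloop
 endfacet
 facet normal -0.119 -0.973 -0.197
  outer loop
   vertex 1.1 0.4 2.4
   vertex 2.6 0.5 1.0
   vertex 2.4 0.1 3.1
  endloop
 endfacet
 facet normal -0.497 -0.162 0.853
  outer loop
   vertex 1.8 3.0 3.3
   vertex 1.1 0.4 2.4
   vertex 2.4 0.1 3.1
  endloop
 endfacet
 facet normal 0.945 0.318 0.076
  outer loop
   vertex 1.8 3.0 3.3
   vertex 2.3 2.3 0.0
   vertex 1.6 4.0 1.6
  endloop
 endfacet
 facet normal -0.897 0.326 0.297
  outer loop
   vertex 1.8 3.0 3.3
   vertex 1.6 4.0 1.6
   vertex 0.8 1.8 1.6
  endloop
 endfacet
 facet normal -0.882 0.077 0.465
  outer loop
   vertex 1.8 3.0 3.3
   vertex 0.8 1.8 1.6
   vertex 1.1 0.4 2.4
  endloop
 endfacet
 facet normal 0.973 0.192 0.129
  outer loop
   vertex 1.8 3.0 3.3
   vertex 2.4 0.1 3.1
   vertex 2.6 0.5 1.0
  endloop
 endfacet
 facet normal 0.971 0.218 0.101
  outer loop
   vertex 1.8 3.0 3.3
   vertex 2.6 0.5 1.0
   vertex 2.3 2.3 0.0
  endloop
 endfacet
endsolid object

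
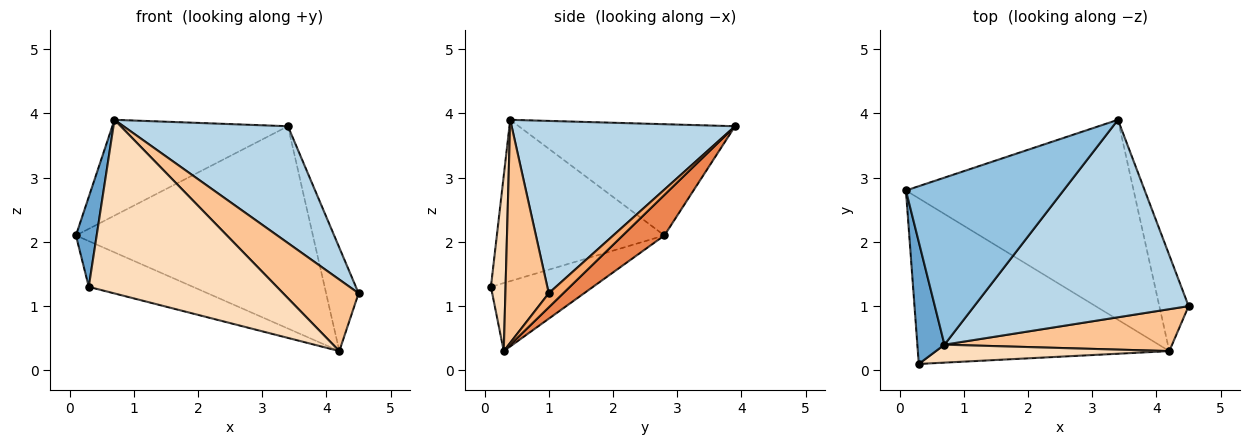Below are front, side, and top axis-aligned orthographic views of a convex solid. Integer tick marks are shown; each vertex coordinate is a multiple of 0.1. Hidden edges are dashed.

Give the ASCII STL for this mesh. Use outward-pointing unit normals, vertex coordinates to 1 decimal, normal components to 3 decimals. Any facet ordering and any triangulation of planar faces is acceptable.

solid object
 facet normal -0.979 -0.121 0.165
  outer loop
   vertex 0.7 0.4 3.9
   vertex 0.1 2.8 2.1
   vertex 0.3 0.1 1.3
  endloop
 endfacet
 facet normal -0.522 0.424 0.740
  outer loop
   vertex 3.4 3.9 3.8
   vertex 0.1 2.8 2.1
   vertex 0.7 0.4 3.9
  endloop
 endfacet
 facet normal 0.569 -0.419 0.708
  outer loop
   vertex 3.4 3.9 3.8
   vertex 0.7 0.4 3.9
   vertex 4.5 1.0 1.2
  endloop
 endfacet
 facet normal -0.252 0.258 -0.933
  outer loop
   vertex 4.2 0.3 0.3
   vertex 0.3 0.1 1.3
   vertex 0.1 2.8 2.1
  endloop
 endfacet
 facet normal 0.124 0.706 -0.698
  outer loop
   vertex 4.2 0.3 0.3
   vertex 0.1 2.8 2.1
   vertex 3.4 3.9 3.8
  endloop
 endfacet
 facet normal 0.311 0.697 -0.646
  outer loop
   vertex 4.2 0.3 0.3
   vertex 3.4 3.9 3.8
   vertex 4.5 1.0 1.2
  endloop
 endfacet
 facet normal 0.444 -0.773 0.453
  outer loop
   vertex 4.2 0.3 0.3
   vertex 4.5 1.0 1.2
   vertex 0.7 0.4 3.9
  endloop
 endfacet
 facet normal 0.077 -0.992 0.103
  outer loop
   vertex 4.2 0.3 0.3
   vertex 0.7 0.4 3.9
   vertex 0.3 0.1 1.3
  endloop
 endfacet
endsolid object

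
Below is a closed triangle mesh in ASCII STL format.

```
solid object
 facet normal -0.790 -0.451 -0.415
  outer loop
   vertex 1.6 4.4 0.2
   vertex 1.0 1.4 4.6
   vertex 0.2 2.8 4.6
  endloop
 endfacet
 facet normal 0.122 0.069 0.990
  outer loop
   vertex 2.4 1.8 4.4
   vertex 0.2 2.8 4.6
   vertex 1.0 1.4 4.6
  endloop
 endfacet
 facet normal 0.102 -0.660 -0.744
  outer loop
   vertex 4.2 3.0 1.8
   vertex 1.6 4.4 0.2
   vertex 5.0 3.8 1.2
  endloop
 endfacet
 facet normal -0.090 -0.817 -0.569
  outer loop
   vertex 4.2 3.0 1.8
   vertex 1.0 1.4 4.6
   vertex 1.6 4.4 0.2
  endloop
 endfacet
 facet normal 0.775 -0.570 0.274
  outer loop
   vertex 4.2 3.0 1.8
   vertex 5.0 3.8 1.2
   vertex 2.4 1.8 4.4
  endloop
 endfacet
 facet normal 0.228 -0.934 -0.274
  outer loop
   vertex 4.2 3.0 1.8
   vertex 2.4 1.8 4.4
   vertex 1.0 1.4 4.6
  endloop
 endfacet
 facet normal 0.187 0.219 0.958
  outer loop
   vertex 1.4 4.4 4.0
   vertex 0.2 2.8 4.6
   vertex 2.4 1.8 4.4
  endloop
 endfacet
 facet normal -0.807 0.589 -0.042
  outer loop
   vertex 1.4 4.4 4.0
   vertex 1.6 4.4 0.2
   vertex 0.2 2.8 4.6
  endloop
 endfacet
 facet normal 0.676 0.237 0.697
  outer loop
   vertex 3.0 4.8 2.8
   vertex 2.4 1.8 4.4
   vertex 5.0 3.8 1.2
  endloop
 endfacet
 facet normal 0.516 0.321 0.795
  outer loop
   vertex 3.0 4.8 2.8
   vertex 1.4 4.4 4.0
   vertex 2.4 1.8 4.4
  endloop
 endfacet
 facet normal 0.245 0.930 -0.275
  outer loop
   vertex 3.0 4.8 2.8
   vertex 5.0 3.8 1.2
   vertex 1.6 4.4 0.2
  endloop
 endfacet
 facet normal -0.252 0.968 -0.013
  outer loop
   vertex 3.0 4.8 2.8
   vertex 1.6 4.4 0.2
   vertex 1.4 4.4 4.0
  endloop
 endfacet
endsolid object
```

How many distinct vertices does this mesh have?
8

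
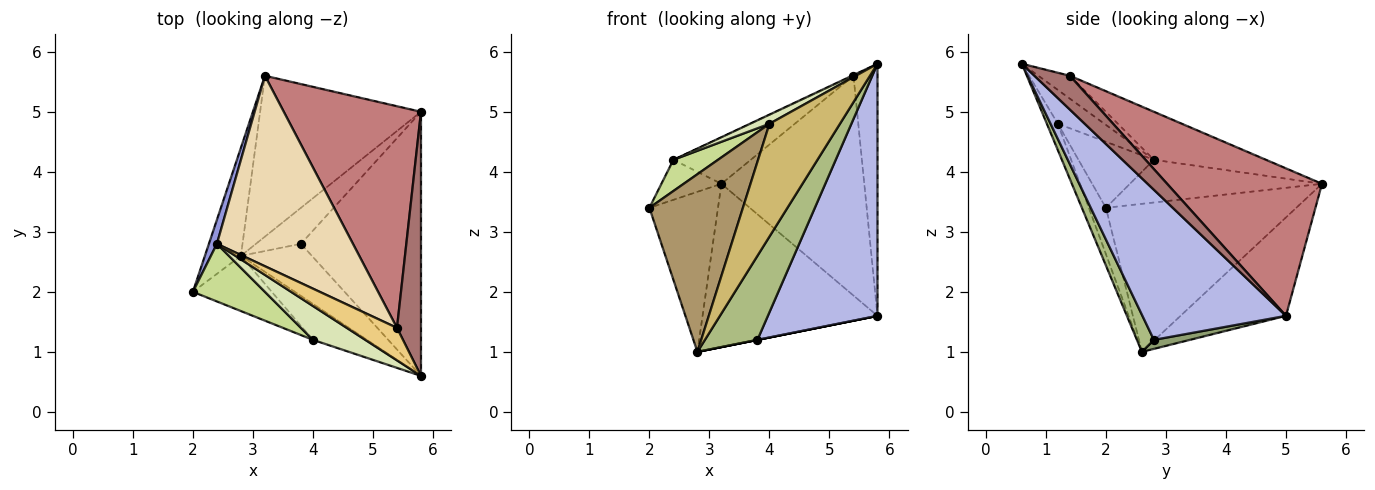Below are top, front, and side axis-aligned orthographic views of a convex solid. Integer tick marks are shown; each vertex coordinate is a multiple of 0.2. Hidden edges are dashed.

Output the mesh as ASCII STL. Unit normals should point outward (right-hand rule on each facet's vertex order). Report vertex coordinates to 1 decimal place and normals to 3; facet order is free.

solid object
 facet normal -0.917 0.330 -0.223
  outer loop
   vertex 2.8 2.6 1.0
   vertex 2.0 2.0 3.4
   vertex 3.2 5.6 3.8
  endloop
 endfacet
 facet normal -0.395 0.655 -0.645
  outer loop
   vertex 2.8 2.6 1.0
   vertex 3.2 5.6 3.8
   vertex 5.8 5.0 1.6
  endloop
 endfacet
 facet normal -0.940 0.294 0.176
  outer loop
   vertex 2.4 2.8 4.2
   vertex 3.2 5.6 3.8
   vertex 2.0 2.0 3.4
  endloop
 endfacet
 facet normal 0.671 -0.512 -0.537
  outer loop
   vertex 3.8 2.8 1.2
   vertex 5.8 5.0 1.6
   vertex 5.8 0.6 5.8
  endloop
 endfacet
 facet normal 0.196 0.000 -0.981
  outer loop
   vertex 3.8 2.8 1.2
   vertex 2.8 2.6 1.0
   vertex 5.8 5.0 1.6
  endloop
 endfacet
 facet normal 0.265 -0.820 -0.507
  outer loop
   vertex 3.8 2.8 1.2
   vertex 5.8 0.6 5.8
   vertex 2.8 2.6 1.0
  endloop
 endfacet
 facet normal -0.628 -0.371 0.685
  outer loop
   vertex 4.0 1.2 4.8
   vertex 2.4 2.8 4.2
   vertex 2.0 2.0 3.4
  endloop
 endfacet
 facet normal -0.529 -0.222 0.819
  outer loop
   vertex 4.0 1.2 4.8
   vertex 5.8 0.6 5.8
   vertex 2.4 2.8 4.2
  endloop
 endfacet
 facet normal -0.172 -0.941 -0.292
  outer loop
   vertex 4.0 1.2 4.8
   vertex 2.0 2.0 3.4
   vertex 2.8 2.6 1.0
  endloop
 endfacet
 facet normal -0.147 -0.942 -0.301
  outer loop
   vertex 4.0 1.2 4.8
   vertex 2.8 2.6 1.0
   vertex 5.8 0.6 5.8
  endloop
 endfacet
 facet normal -0.415 0.020 0.910
  outer loop
   vertex 5.4 1.4 5.6
   vertex 2.4 2.8 4.2
   vertex 5.8 0.6 5.8
  endloop
 endfacet
 facet normal -0.324 0.224 0.919
  outer loop
   vertex 5.4 1.4 5.6
   vertex 3.2 5.6 3.8
   vertex 2.4 2.8 4.2
  endloop
 endfacet
 facet normal 0.714 0.484 0.507
  outer loop
   vertex 5.4 1.4 5.6
   vertex 5.8 0.6 5.8
   vertex 5.8 5.0 1.6
  endloop
 endfacet
 facet normal 0.607 0.560 0.564
  outer loop
   vertex 5.4 1.4 5.6
   vertex 5.8 5.0 1.6
   vertex 3.2 5.6 3.8
  endloop
 endfacet
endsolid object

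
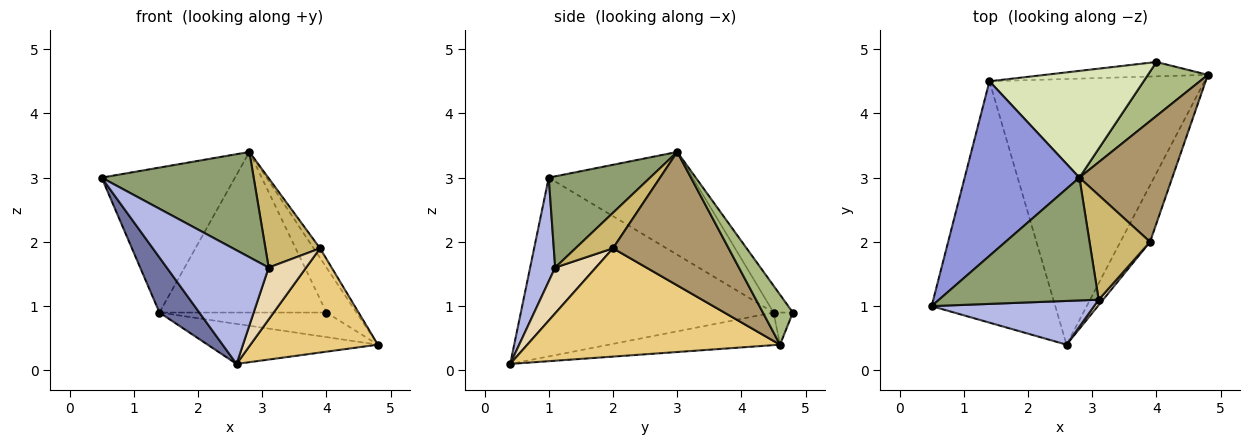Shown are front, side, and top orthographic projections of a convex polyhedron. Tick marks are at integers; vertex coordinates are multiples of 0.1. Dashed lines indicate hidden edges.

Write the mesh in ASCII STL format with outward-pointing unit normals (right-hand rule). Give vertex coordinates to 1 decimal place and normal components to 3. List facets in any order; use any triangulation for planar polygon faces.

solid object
 facet normal -0.816 -0.129 -0.564
  outer loop
   vertex 1.4 4.5 0.9
   vertex 2.6 0.4 0.1
   vertex 0.5 1.0 3.0
  endloop
 endfacet
 facet normal -0.148 0.147 -0.978
  outer loop
   vertex 1.4 4.5 0.9
   vertex 4.8 4.6 0.4
   vertex 2.6 0.4 0.1
  endloop
 endfacet
 facet normal -0.568 0.526 0.633
  outer loop
   vertex 1.4 4.5 0.9
   vertex 0.5 1.0 3.0
   vertex 2.8 3.0 3.4
  endloop
 endfacet
 facet normal 0.223 -0.910 0.350
  outer loop
   vertex 3.1 1.1 1.6
   vertex 0.5 1.0 3.0
   vertex 2.6 0.4 0.1
  endloop
 endfacet
 facet normal 0.398 -0.597 0.697
  outer loop
   vertex 3.1 1.1 1.6
   vertex 2.8 3.0 3.4
   vertex 0.5 1.0 3.0
  endloop
 endfacet
 facet normal 0.539 0.539 0.647
  outer loop
   vertex 4.0 4.8 0.9
   vertex 2.8 3.0 3.4
   vertex 4.8 4.6 0.4
  endloop
 endfacet
 facet normal -0.099 0.859 -0.502
  outer loop
   vertex 4.0 4.8 0.9
   vertex 4.8 4.6 0.4
   vertex 1.4 4.5 0.9
  endloop
 endfacet
 facet normal -0.096 0.829 0.551
  outer loop
   vertex 4.0 4.8 0.9
   vertex 1.4 4.5 0.9
   vertex 2.8 3.0 3.4
  endloop
 endfacet
 facet normal 0.820 0.046 0.571
  outer loop
   vertex 3.9 2.0 1.9
   vertex 4.8 4.6 0.4
   vertex 2.8 3.0 3.4
  endloop
 endfacet
 facet normal 0.407 -0.593 0.694
  outer loop
   vertex 3.9 2.0 1.9
   vertex 2.8 3.0 3.4
   vertex 3.1 1.1 1.6
  endloop
 endfacet
 facet normal 0.867 -0.437 -0.238
  outer loop
   vertex 3.9 2.0 1.9
   vertex 2.6 0.4 0.1
   vertex 4.8 4.6 0.4
  endloop
 endfacet
 facet normal 0.734 -0.676 0.071
  outer loop
   vertex 3.9 2.0 1.9
   vertex 3.1 1.1 1.6
   vertex 2.6 0.4 0.1
  endloop
 endfacet
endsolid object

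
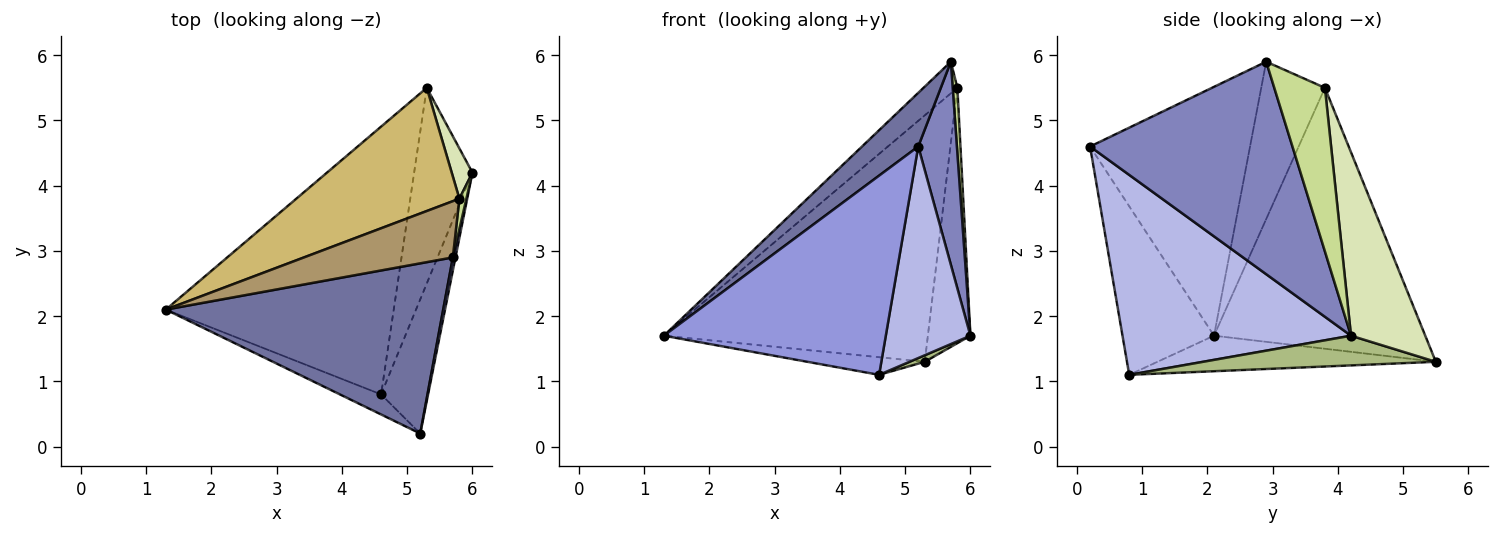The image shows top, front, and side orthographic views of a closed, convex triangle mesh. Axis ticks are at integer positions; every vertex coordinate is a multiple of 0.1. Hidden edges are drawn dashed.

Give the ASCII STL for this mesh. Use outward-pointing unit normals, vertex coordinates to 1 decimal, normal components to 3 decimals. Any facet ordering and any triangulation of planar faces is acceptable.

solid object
 facet normal -0.650 -0.228 0.725
  outer loop
   vertex 5.7 2.9 5.9
   vertex 1.3 2.1 1.7
   vertex 5.2 0.2 4.6
  endloop
 endfacet
 facet normal 0.982 -0.188 0.012
  outer loop
   vertex 5.7 2.9 5.9
   vertex 5.2 0.2 4.6
   vertex 6.0 4.2 1.7
  endloop
 endfacet
 facet normal -0.379 -0.921 -0.093
  outer loop
   vertex 4.6 0.8 1.1
   vertex 5.2 0.2 4.6
   vertex 1.3 2.1 1.7
  endloop
 endfacet
 facet normal 0.916 -0.339 -0.215
  outer loop
   vertex 4.6 0.8 1.1
   vertex 6.0 4.2 1.7
   vertex 5.2 0.2 4.6
  endloop
 endfacet
 facet normal -0.154 0.065 -0.986
  outer loop
   vertex 5.3 5.5 1.3
   vertex 4.6 0.8 1.1
   vertex 1.3 2.1 1.7
  endloop
 endfacet
 facet normal 0.454 -0.030 -0.891
  outer loop
   vertex 5.3 5.5 1.3
   vertex 6.0 4.2 1.7
   vertex 4.6 0.8 1.1
  endloop
 endfacet
 facet normal 0.995 -0.092 0.043
  outer loop
   vertex 5.8 3.8 5.5
   vertex 5.7 2.9 5.9
   vertex 6.0 4.2 1.7
  endloop
 endfacet
 facet normal 0.863 0.495 0.098
  outer loop
   vertex 5.8 3.8 5.5
   vertex 6.0 4.2 1.7
   vertex 5.3 5.5 1.3
  endloop
 endfacet
 facet normal -0.678 0.360 0.641
  outer loop
   vertex 5.8 3.8 5.5
   vertex 1.3 2.1 1.7
   vertex 5.7 2.9 5.9
  endloop
 endfacet
 facet normal -0.582 0.727 0.364
  outer loop
   vertex 5.8 3.8 5.5
   vertex 5.3 5.5 1.3
   vertex 1.3 2.1 1.7
  endloop
 endfacet
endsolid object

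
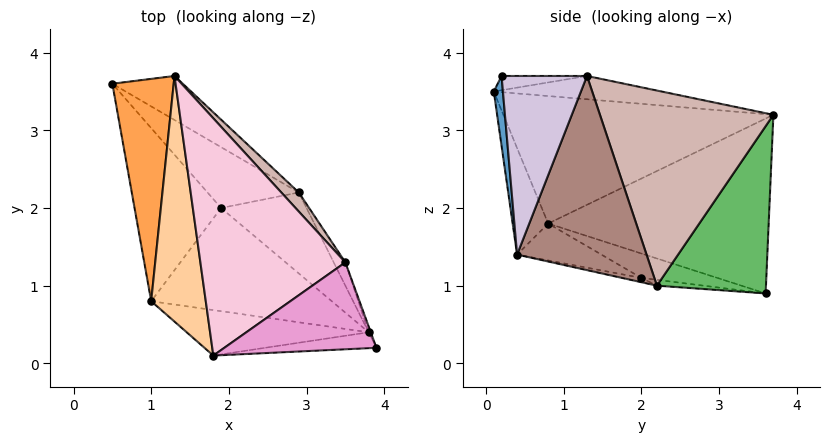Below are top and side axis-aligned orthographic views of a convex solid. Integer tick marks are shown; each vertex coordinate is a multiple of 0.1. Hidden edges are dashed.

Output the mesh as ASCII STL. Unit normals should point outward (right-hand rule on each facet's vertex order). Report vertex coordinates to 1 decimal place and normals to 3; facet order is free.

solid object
 facet normal 0.056 -0.994 -0.089
  outer loop
   vertex 3.8 0.4 1.4
   vertex 3.9 0.2 3.7
   vertex 1.8 0.1 3.5
  endloop
 endfacet
 facet normal -0.177 -0.937 -0.302
  outer loop
   vertex 1.0 0.8 1.8
   vertex 3.8 0.4 1.4
   vertex 1.8 0.1 3.5
  endloop
 endfacet
 facet normal -0.942 -0.062 0.330
  outer loop
   vertex 1.0 0.8 1.8
   vertex 1.3 3.7 3.2
   vertex 0.5 3.6 0.9
  endloop
 endfacet
 facet normal -0.915 -0.094 0.392
  outer loop
   vertex 1.0 0.8 1.8
   vertex 1.8 0.1 3.5
   vertex 1.3 3.7 3.2
  endloop
 endfacet
 facet normal 0.499 0.841 -0.210
  outer loop
   vertex 2.9 2.2 1.0
   vertex 0.5 3.6 0.9
   vertex 1.3 3.7 3.2
  endloop
 endfacet
 facet normal -0.256 -0.337 -0.906
  outer loop
   vertex 1.9 2.0 1.1
   vertex 1.0 0.8 1.8
   vertex 0.5 3.6 0.9
  endloop
 endfacet
 facet normal -0.184 -0.388 -0.903
  outer loop
   vertex 1.9 2.0 1.1
   vertex 3.8 0.4 1.4
   vertex 1.0 0.8 1.8
  endloop
 endfacet
 facet normal -0.063 -0.178 -0.982
  outer loop
   vertex 1.9 2.0 1.1
   vertex 0.5 3.6 0.9
   vertex 2.9 2.2 1.0
  endloop
 endfacet
 facet normal -0.049 -0.240 -0.970
  outer loop
   vertex 1.9 2.0 1.1
   vertex 2.9 2.2 1.0
   vertex 3.8 0.4 1.4
  endloop
 endfacet
 facet normal 0.940 0.342 -0.011
  outer loop
   vertex 3.5 1.3 3.7
   vertex 3.9 0.2 3.7
   vertex 3.8 0.4 1.4
  endloop
 endfacet
 facet normal 0.898 0.437 -0.054
  outer loop
   vertex 3.5 1.3 3.7
   vertex 3.8 0.4 1.4
   vertex 2.9 2.2 1.0
  endloop
 endfacet
 facet normal 0.729 0.682 0.065
  outer loop
   vertex 3.5 1.3 3.7
   vertex 2.9 2.2 1.0
   vertex 1.3 3.7 3.2
  endloop
 endfacet
 facet normal -0.093 -0.034 0.995
  outer loop
   vertex 3.5 1.3 3.7
   vertex 1.8 0.1 3.5
   vertex 3.9 0.2 3.7
  endloop
 endfacet
 facet normal -0.158 0.060 0.986
  outer loop
   vertex 3.5 1.3 3.7
   vertex 1.3 3.7 3.2
   vertex 1.8 0.1 3.5
  endloop
 endfacet
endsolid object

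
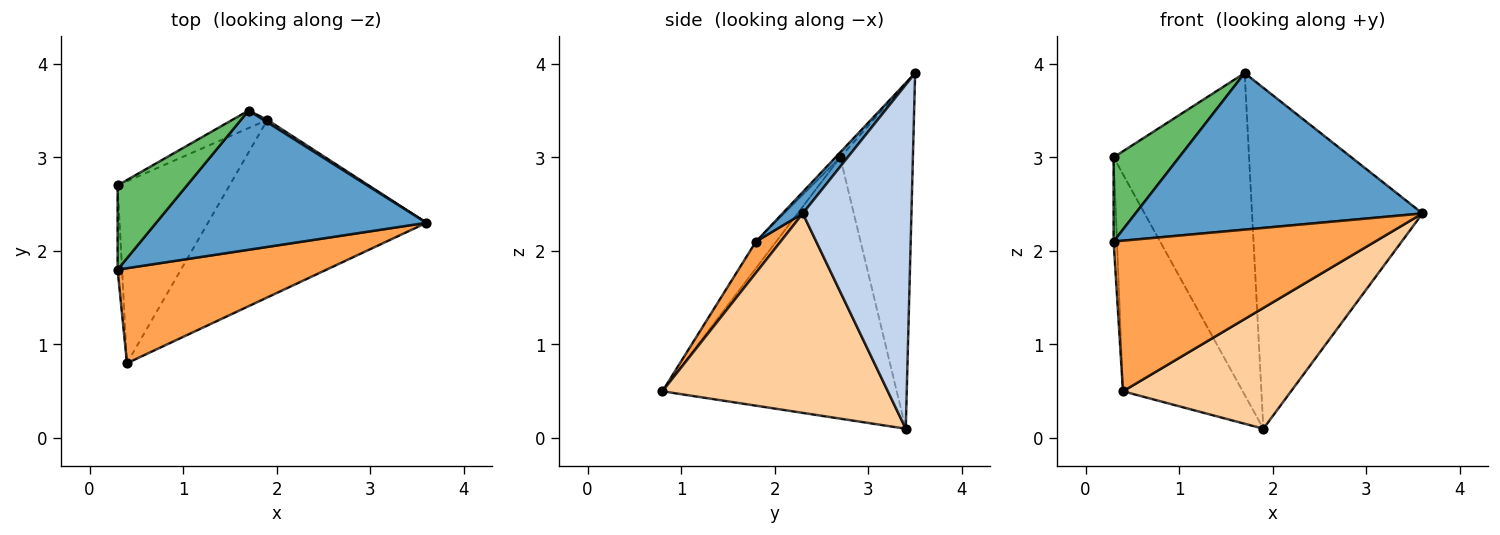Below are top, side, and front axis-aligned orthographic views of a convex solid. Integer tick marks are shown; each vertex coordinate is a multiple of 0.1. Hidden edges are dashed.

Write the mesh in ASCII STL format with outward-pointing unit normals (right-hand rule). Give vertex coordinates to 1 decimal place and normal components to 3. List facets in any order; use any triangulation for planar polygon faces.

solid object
 facet normal 0.053 -0.746 0.664
  outer loop
   vertex 1.7 3.5 3.9
   vertex 0.3 1.8 2.1
   vertex 3.6 2.3 2.4
  endloop
 endfacet
 facet normal 0.537 0.843 0.006
  outer loop
   vertex 1.9 3.4 0.1
   vertex 1.7 3.5 3.9
   vertex 3.6 2.3 2.4
  endloop
 endfacet
 facet normal 0.079 -0.843 0.532
  outer loop
   vertex 0.4 0.8 0.5
   vertex 3.6 2.3 2.4
   vertex 0.3 1.8 2.1
  endloop
 endfacet
 facet normal 0.602 -0.449 -0.660
  outer loop
   vertex 0.4 0.8 0.5
   vertex 1.9 3.4 0.1
   vertex 3.6 2.3 2.4
  endloop
 endfacet
 facet normal -0.050 -0.706 0.706
  outer loop
   vertex 0.3 2.7 3.0
   vertex 0.3 1.8 2.1
   vertex 1.7 3.5 3.9
  endloop
 endfacet
 facet normal -0.472 0.880 -0.048
  outer loop
   vertex 0.3 2.7 3.0
   vertex 1.7 3.5 3.9
   vertex 1.9 3.4 0.1
  endloop
 endfacet
 facet normal -0.973 0.162 -0.162
  outer loop
   vertex 0.3 2.7 3.0
   vertex 0.4 0.8 0.5
   vertex 0.3 1.8 2.1
  endloop
 endfacet
 facet normal -0.832 0.425 -0.356
  outer loop
   vertex 0.3 2.7 3.0
   vertex 1.9 3.4 0.1
   vertex 0.4 0.8 0.5
  endloop
 endfacet
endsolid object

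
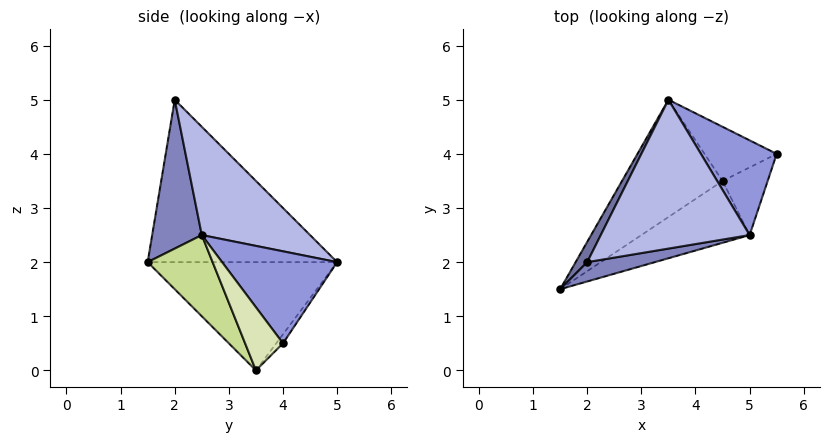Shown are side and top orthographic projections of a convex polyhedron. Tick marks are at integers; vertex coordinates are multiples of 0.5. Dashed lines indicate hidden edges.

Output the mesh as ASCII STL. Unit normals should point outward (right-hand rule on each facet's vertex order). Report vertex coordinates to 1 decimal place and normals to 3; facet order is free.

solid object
 facet normal -0.867 0.495 0.062
  outer loop
   vertex 2.0 2.0 5.0
   vertex 3.5 5.0 2.0
   vertex 1.5 1.5 2.0
  endloop
 endfacet
 facet normal 0.257 -0.959 0.117
  outer loop
   vertex 5.0 2.5 2.5
   vertex 2.0 2.0 5.0
   vertex 1.5 1.5 2.0
  endloop
 endfacet
 facet normal 0.665 0.508 0.547
  outer loop
   vertex 5.0 2.5 2.5
   vertex 5.5 4.0 0.5
   vertex 3.5 5.0 2.0
  endloop
 endfacet
 facet normal 0.523 0.458 0.719
  outer loop
   vertex 5.0 2.5 2.5
   vertex 3.5 5.0 2.0
   vertex 2.0 2.0 5.0
  endloop
 endfacet
 facet normal -0.676 0.386 -0.628
  outer loop
   vertex 4.5 3.5 0.0
   vertex 1.5 1.5 2.0
   vertex 3.5 5.0 2.0
  endloop
 endfacet
 facet normal -0.078 0.778 -0.623
  outer loop
   vertex 4.5 3.5 0.0
   vertex 3.5 5.0 2.0
   vertex 5.5 4.0 0.5
  endloop
 endfacet
 facet normal 0.304 -0.862 -0.406
  outer loop
   vertex 4.5 3.5 0.0
   vertex 5.0 2.5 2.5
   vertex 1.5 1.5 2.0
  endloop
 endfacet
 facet normal 0.562 -0.723 -0.402
  outer loop
   vertex 4.5 3.5 0.0
   vertex 5.5 4.0 0.5
   vertex 5.0 2.5 2.5
  endloop
 endfacet
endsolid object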